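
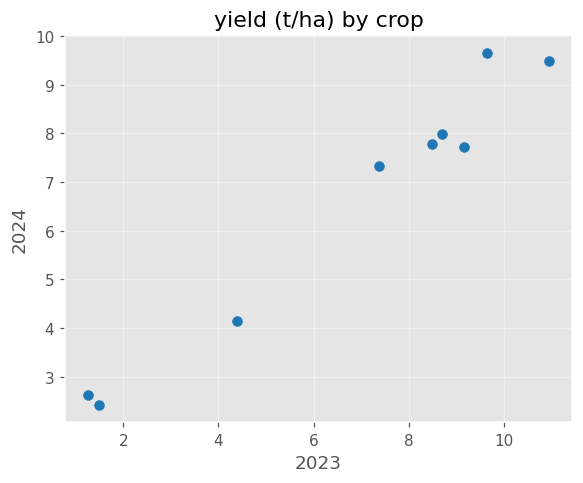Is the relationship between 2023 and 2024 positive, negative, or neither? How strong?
positive, strong

Points are positively correlated; strong (|r| ≈ 1.0).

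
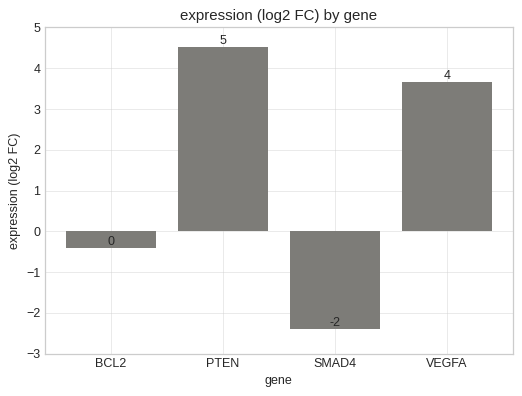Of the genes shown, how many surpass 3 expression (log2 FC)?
Above 3: PTEN, VEGFA.

2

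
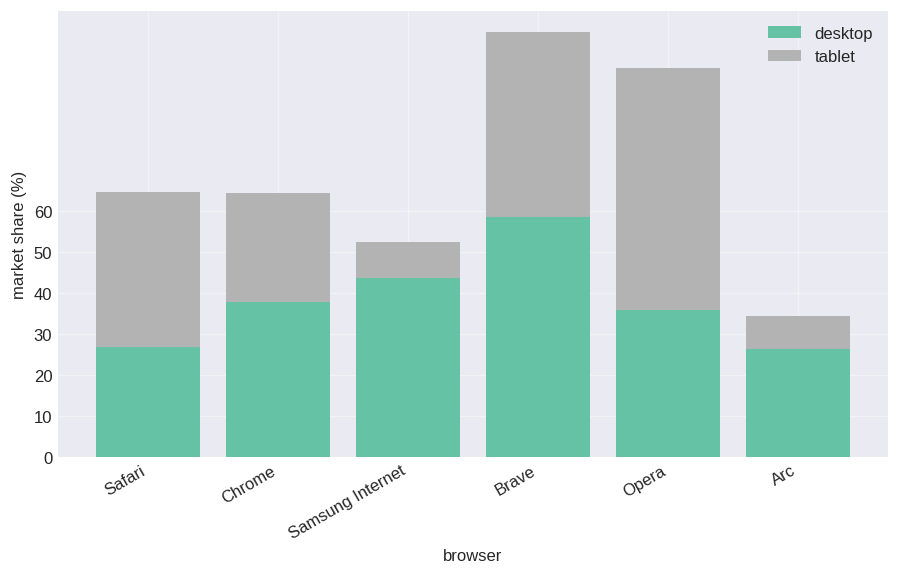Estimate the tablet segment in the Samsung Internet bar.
tablet top ≈ 50, bottom ≈ 40; segment ≈ 10.

≈ 10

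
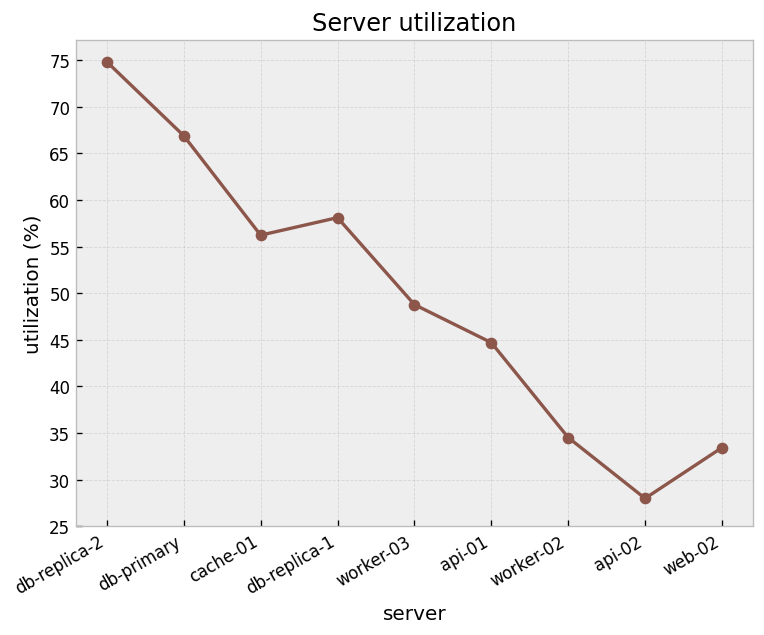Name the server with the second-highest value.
Top 3: db-replica-2 ≈ 75, db-primary ≈ 65, db-replica-1 ≈ 60.

db-primary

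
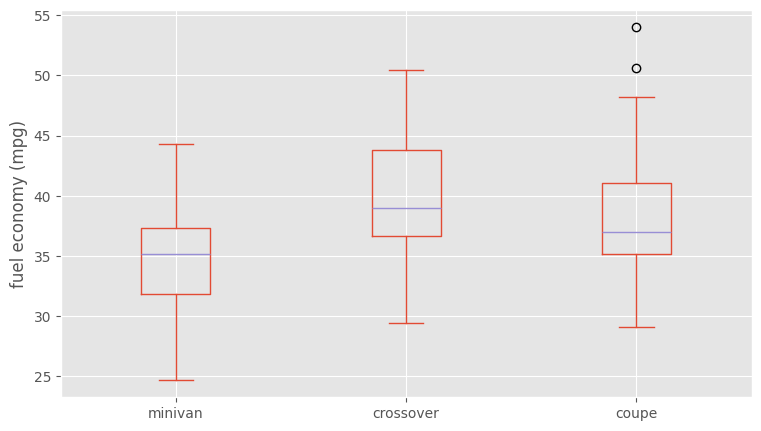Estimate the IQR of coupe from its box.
Q3 ≈ 41, Q1 ≈ 35; IQR ≈ 6.

≈ 6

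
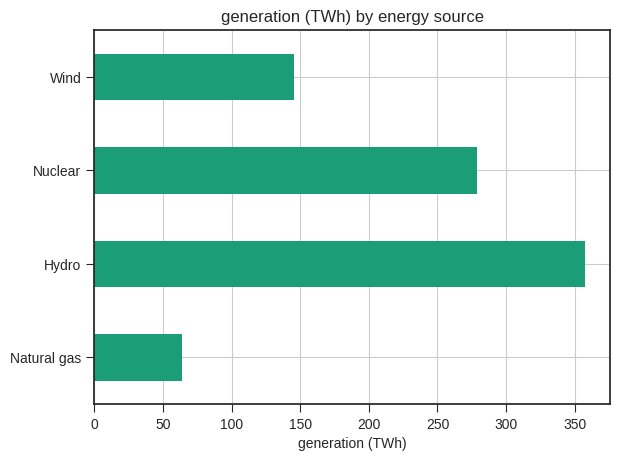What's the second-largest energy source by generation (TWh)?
Nuclear

Top 3: Hydro ≈ 350, Nuclear ≈ 300, Wind ≈ 150.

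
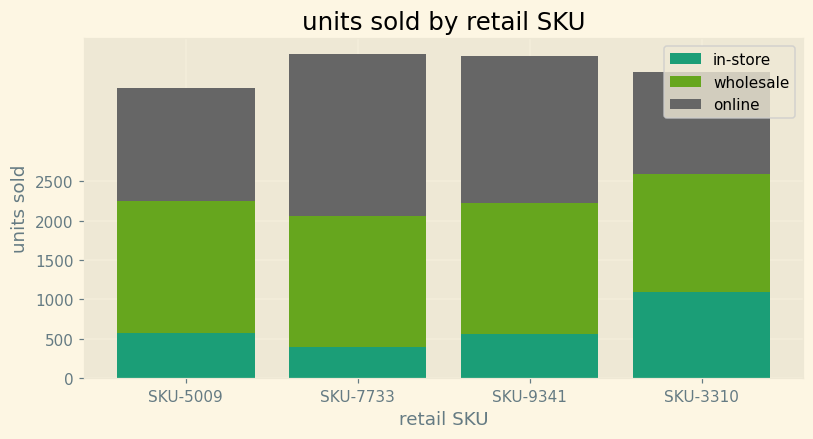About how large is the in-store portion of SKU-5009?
in-store top ≈ 500, bottom ≈ 0; segment ≈ 500.

≈ 500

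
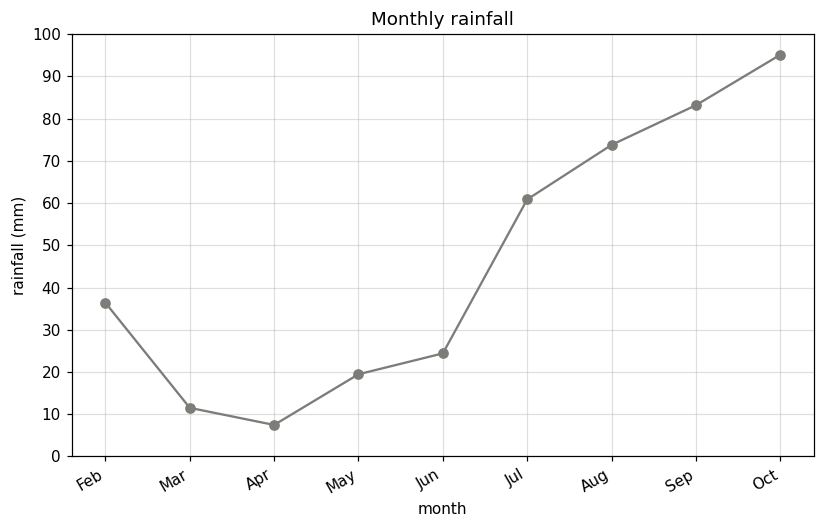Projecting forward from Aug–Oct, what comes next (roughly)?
≈ 115

Last three: 70, 80, 100 → slope ≈ 15/step → next ≈ 115.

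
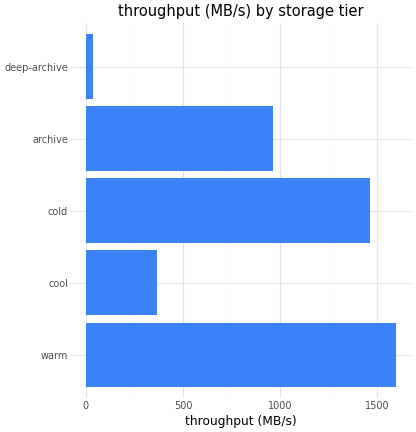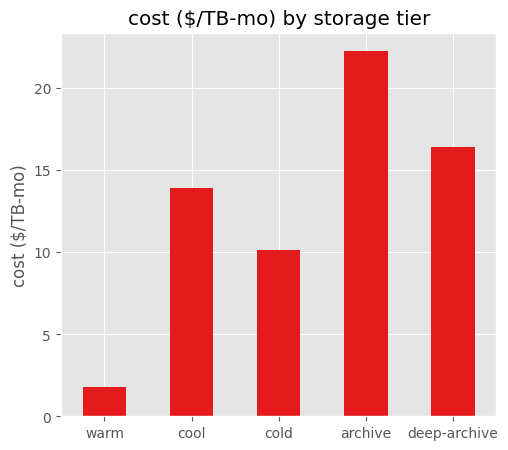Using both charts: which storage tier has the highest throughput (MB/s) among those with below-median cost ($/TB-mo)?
warm

Chart 2 median cost ($/TB-mo) ≈ 15; below-median storage tiers: warm, cold. Among those, warm has the highest throughput (MB/s) (≈ 1600).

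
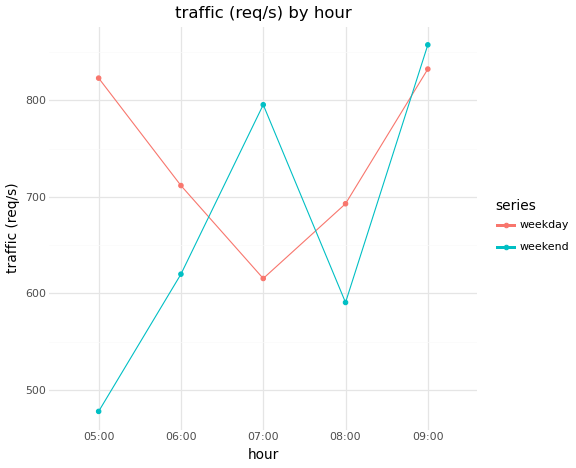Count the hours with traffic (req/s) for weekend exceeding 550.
4

Above 550: 06:00, 07:00, 08:00, 09:00.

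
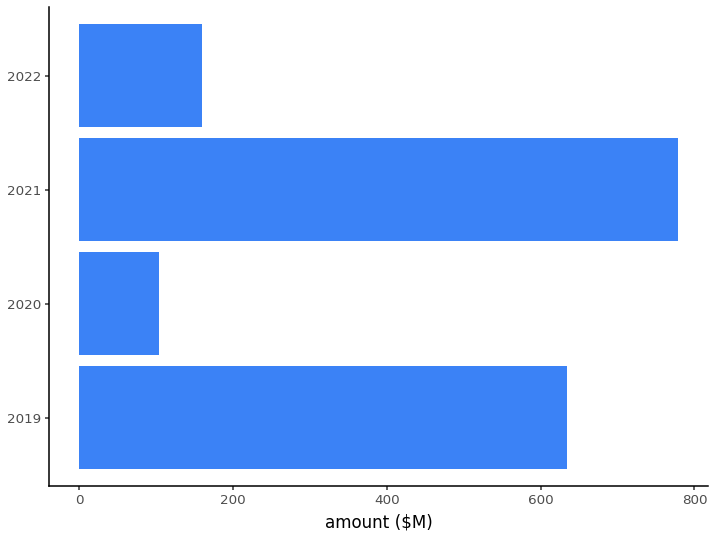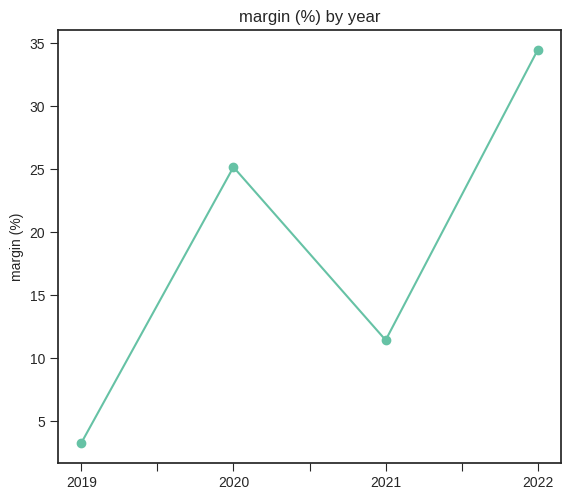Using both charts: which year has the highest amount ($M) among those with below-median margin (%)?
Chart 2 median margin (%) ≈ 20; below-median years: 2019, 2021. Among those, 2021 has the highest amount ($M) (≈ 800).

2021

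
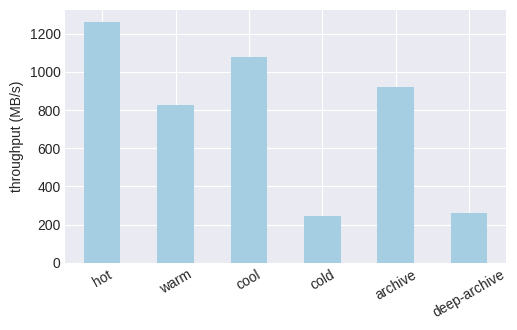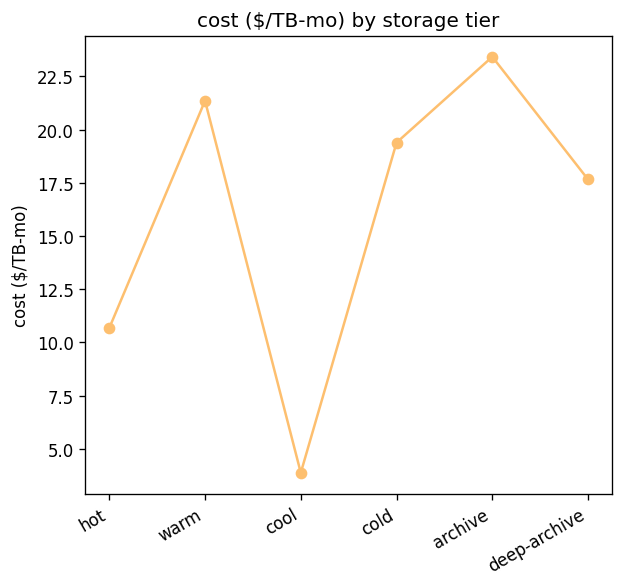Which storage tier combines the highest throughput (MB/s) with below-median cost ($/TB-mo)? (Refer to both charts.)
hot

Chart 2 median cost ($/TB-mo) ≈ 20; below-median storage tiers: hot, cool, deep-archive. Among those, hot has the highest throughput (MB/s) (≈ 1200).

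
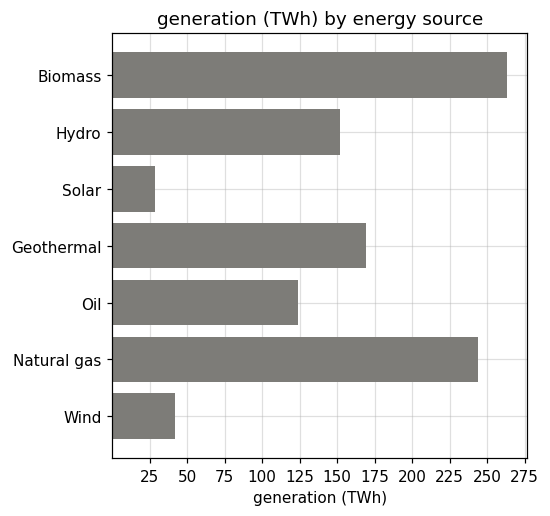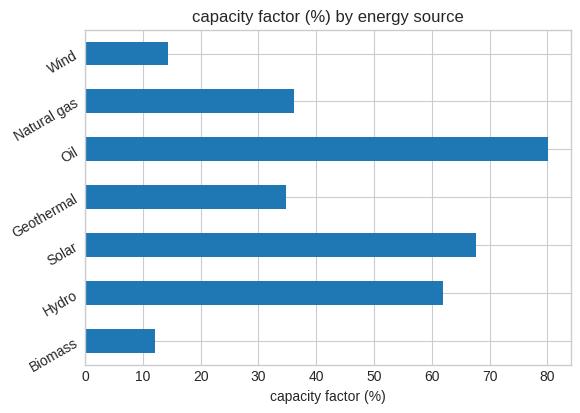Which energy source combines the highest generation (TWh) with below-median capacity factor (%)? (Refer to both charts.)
Chart 2 median capacity factor (%) ≈ 40; below-median energy sources: Biomass, Geothermal, Wind. Among those, Biomass has the highest generation (TWh) (≈ 275).

Biomass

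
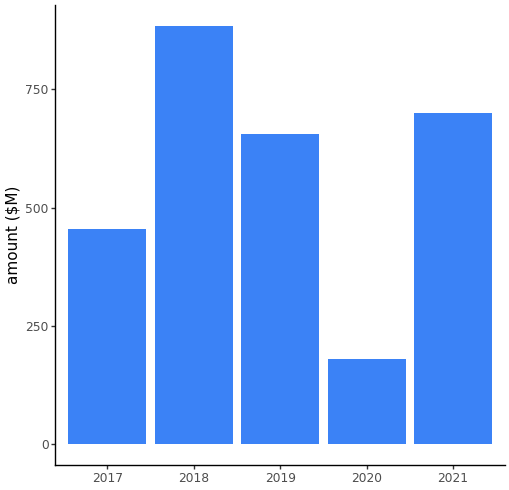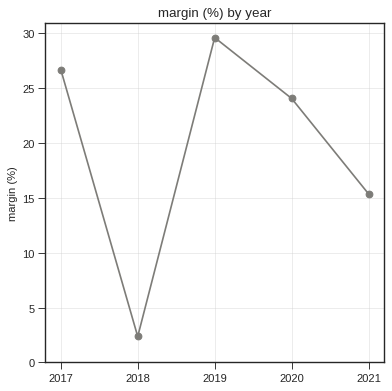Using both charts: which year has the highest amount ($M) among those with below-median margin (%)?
Chart 2 median margin (%) ≈ 25; below-median years: 2018, 2021. Among those, 2018 has the highest amount ($M) (≈ 900).

2018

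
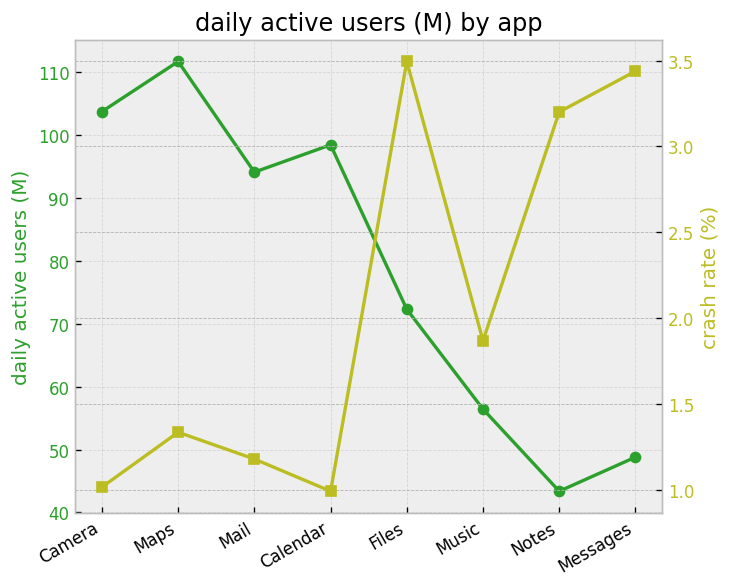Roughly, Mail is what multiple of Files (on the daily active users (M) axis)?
Mail ≈ 90, Files ≈ 70; 90/70 ≈ 1.29.

≈ 1.29×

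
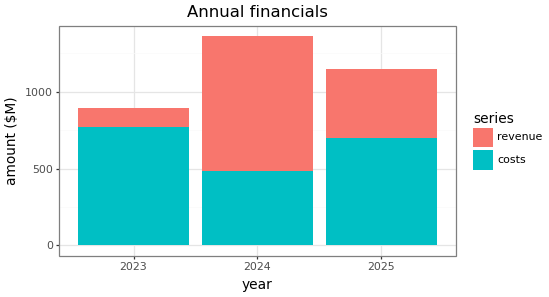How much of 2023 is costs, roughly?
costs top ≈ 800, bottom ≈ 0; segment ≈ 800.

≈ 800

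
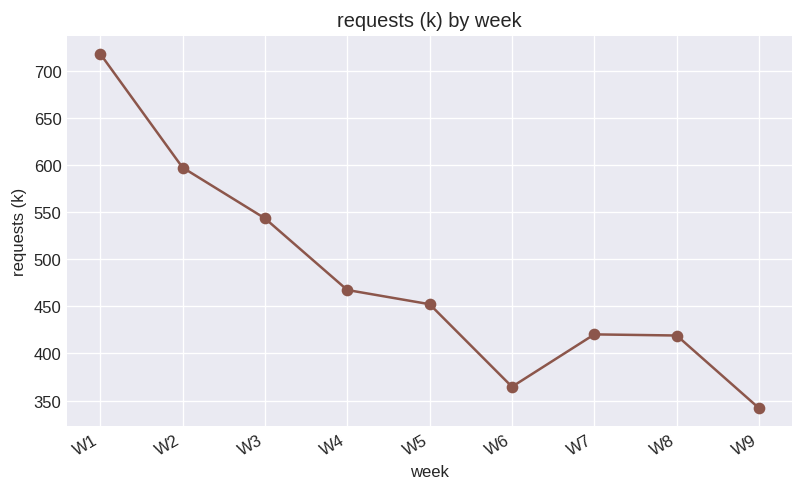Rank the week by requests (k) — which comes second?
W2

Top 3: W1 ≈ 700, W2 ≈ 600, W3 ≈ 550.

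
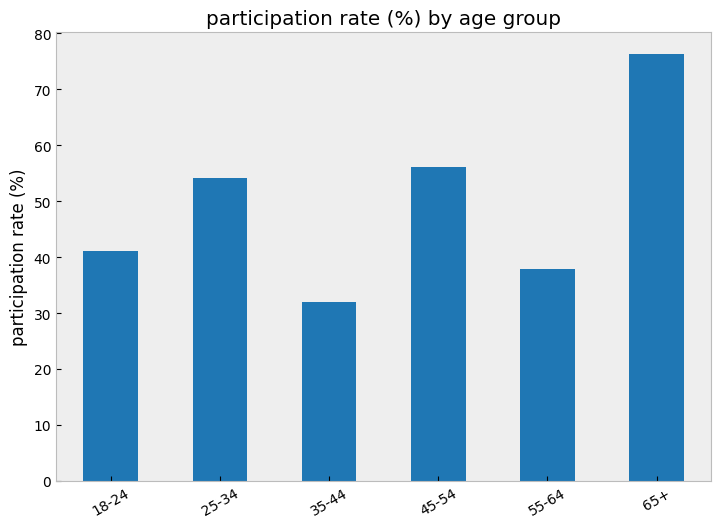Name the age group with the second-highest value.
45-54

Top 3: 65+ ≈ 80, 45-54 ≈ 60, 25-34 ≈ 50.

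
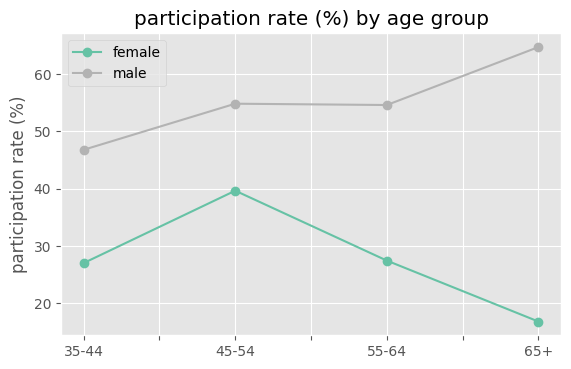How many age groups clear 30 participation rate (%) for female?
Above 30: 45-54.

1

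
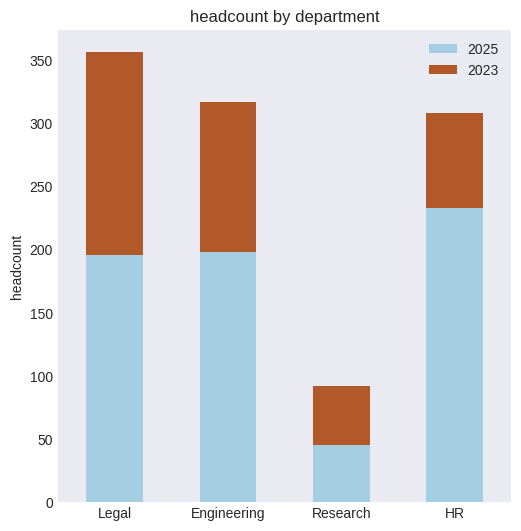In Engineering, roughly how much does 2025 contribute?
2025 top ≈ 200, bottom ≈ 0; segment ≈ 200.

≈ 200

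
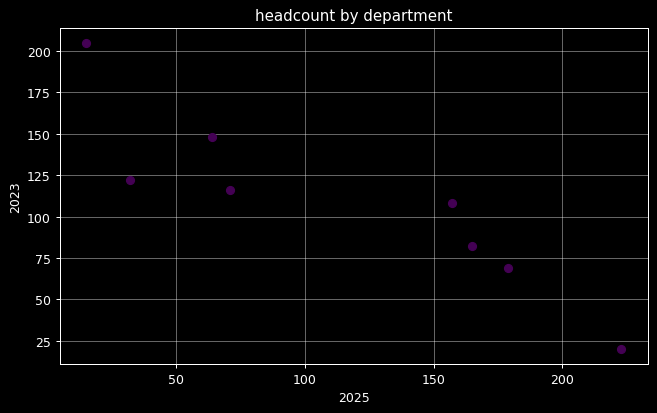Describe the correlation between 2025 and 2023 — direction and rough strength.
negative, strong

Points are negatively correlated; strong (|r| ≈ 0.9).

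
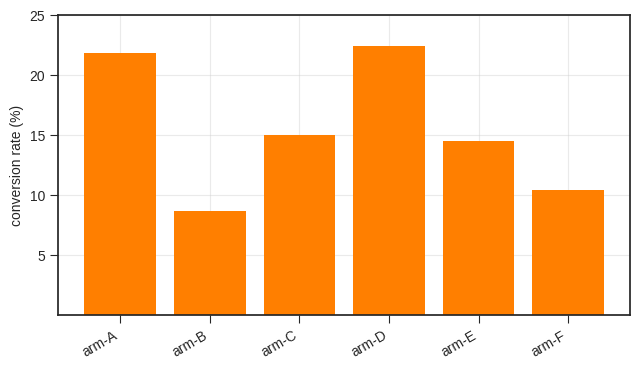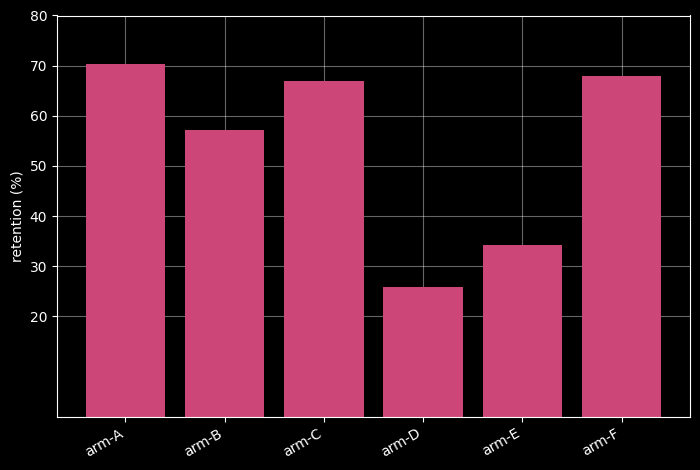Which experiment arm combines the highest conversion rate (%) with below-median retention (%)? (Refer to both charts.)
arm-D

Chart 2 median retention (%) ≈ 60; below-median experiment arms: arm-B, arm-D, arm-E. Among those, arm-D has the highest conversion rate (%) (≈ 20).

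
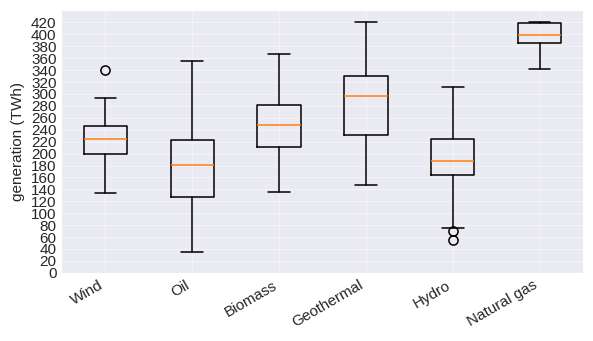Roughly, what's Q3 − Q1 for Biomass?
≈ 60

Q3 ≈ 280, Q1 ≈ 220; IQR ≈ 60.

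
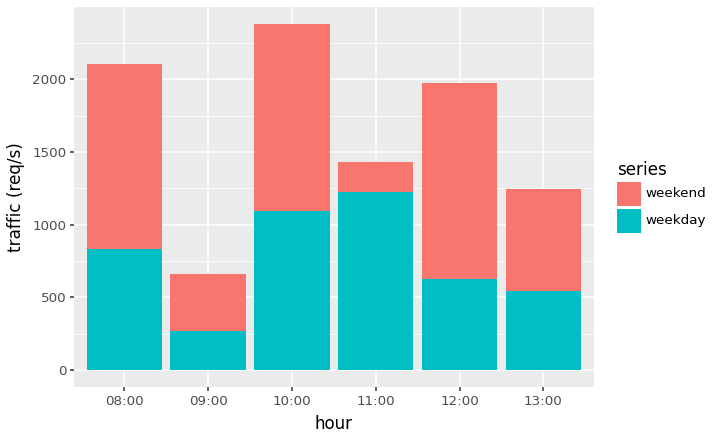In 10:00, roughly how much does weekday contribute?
≈ 1000

weekday top ≈ 1000, bottom ≈ 0; segment ≈ 1000.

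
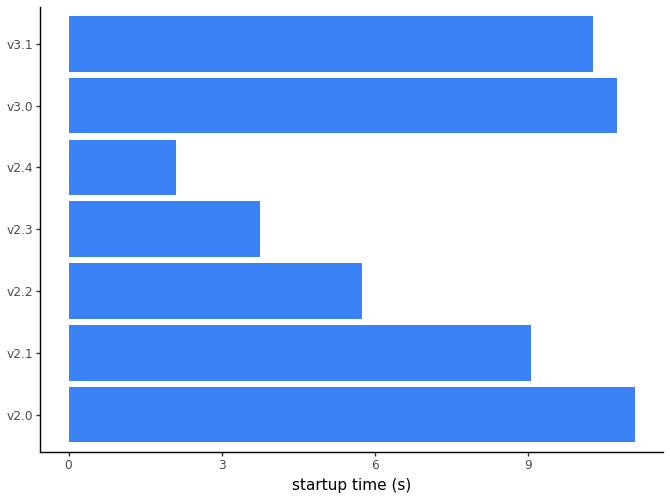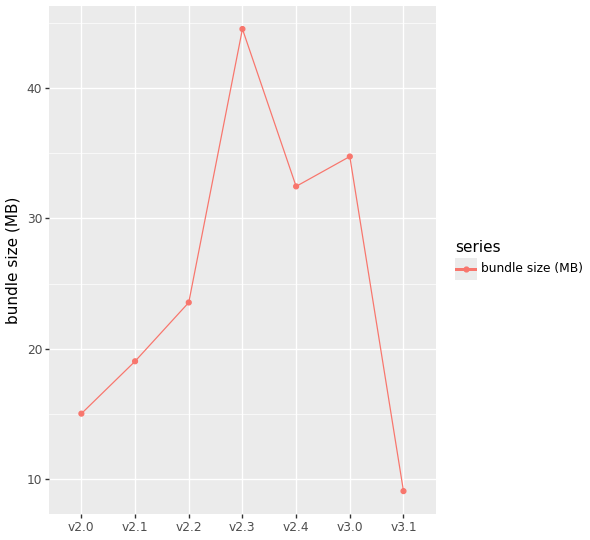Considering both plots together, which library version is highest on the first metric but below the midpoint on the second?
Chart 2 median bundle size (MB) ≈ 25; below-median library versions: v2.0, v2.1, v3.1. Among those, v2.0 has the highest startup time (s) (≈ 12).

v2.0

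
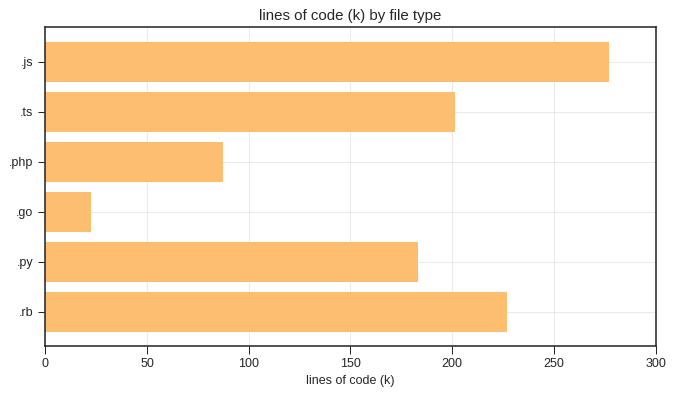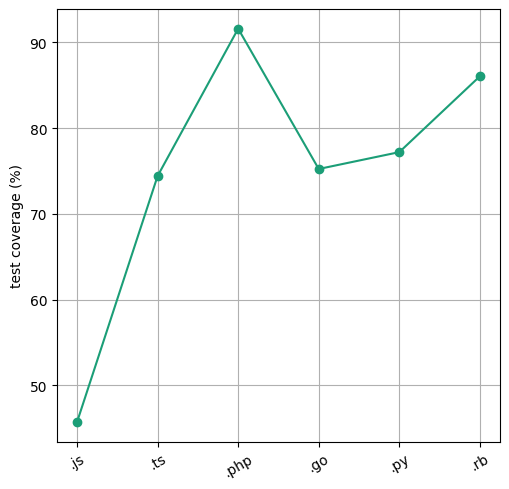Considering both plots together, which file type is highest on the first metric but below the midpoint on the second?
.js

Chart 2 median test coverage (%) ≈ 80; below-median file types: .js, .ts, .go. Among those, .js has the highest lines of code (k) (≈ 300).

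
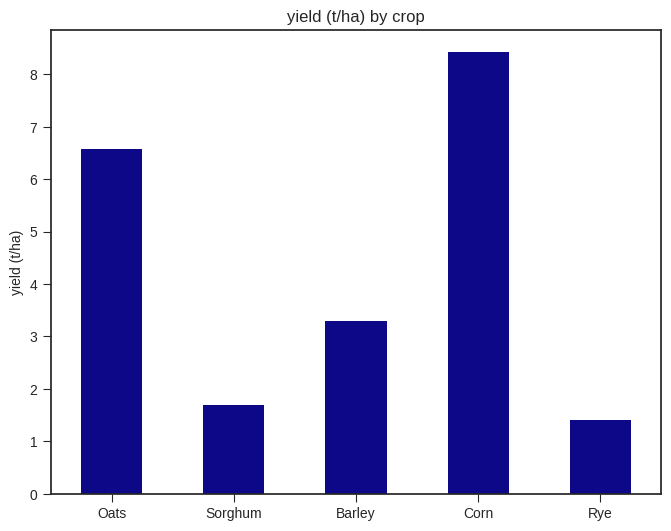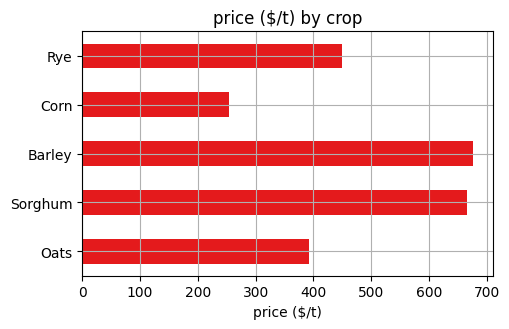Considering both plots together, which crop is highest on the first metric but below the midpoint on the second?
Chart 2 median price ($/t) ≈ 400; below-median crops: Oats, Corn. Among those, Corn has the highest yield (t/ha) (≈ 8).

Corn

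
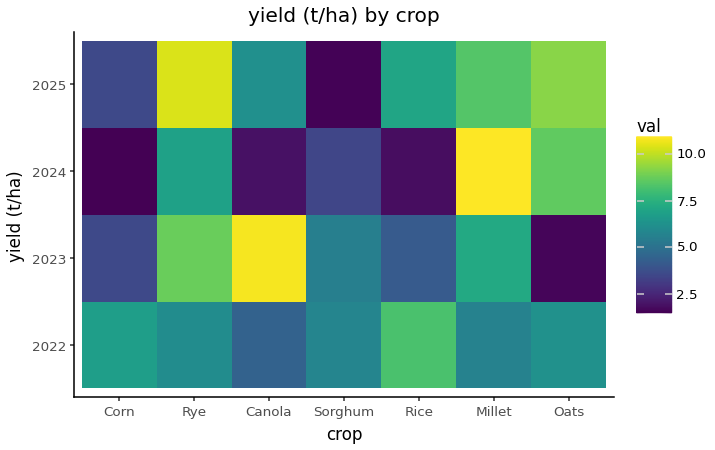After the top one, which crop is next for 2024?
Top 3 for 2024: Millet ≈ 11, Oats ≈ 9, Rye ≈ 7.

Oats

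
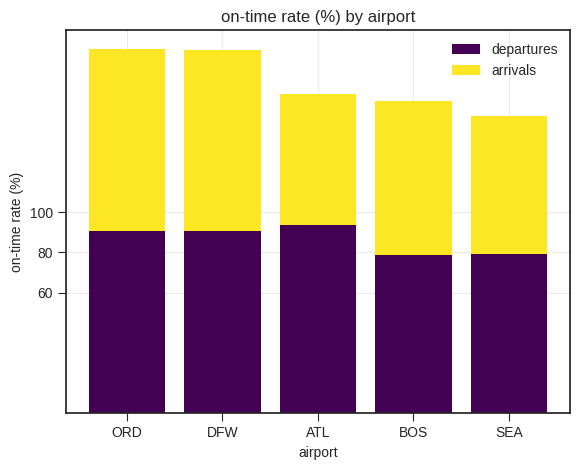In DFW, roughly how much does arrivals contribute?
arrivals top ≈ 180, bottom ≈ 100; segment ≈ 80.

≈ 80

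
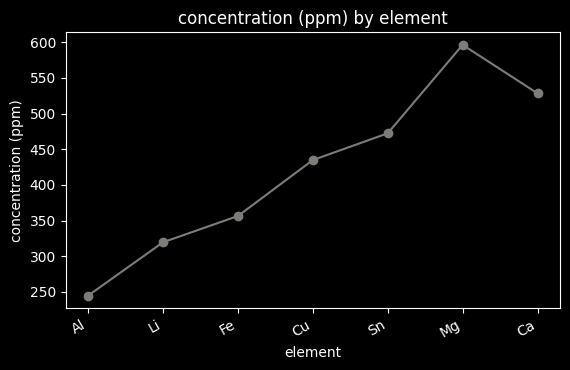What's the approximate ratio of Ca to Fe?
Ca ≈ 550, Fe ≈ 350; 550/350 ≈ 1.57.

≈ 1.57×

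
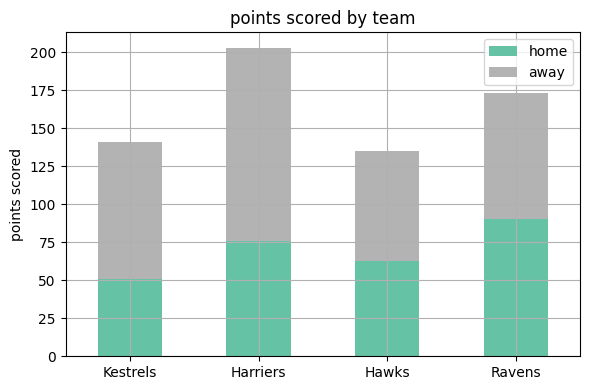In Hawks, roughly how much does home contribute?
home top ≈ 60, bottom ≈ 0; segment ≈ 60.

≈ 60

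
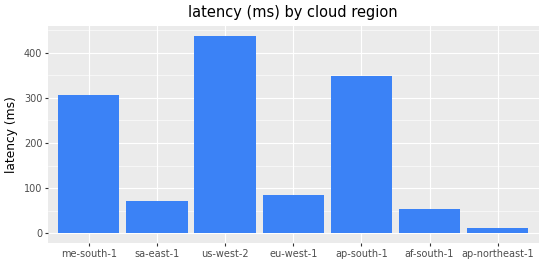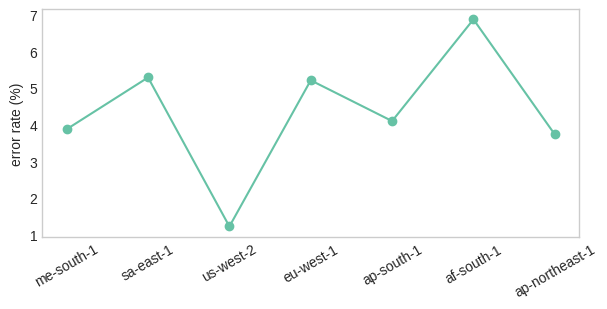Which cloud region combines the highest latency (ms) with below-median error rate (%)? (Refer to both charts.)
us-west-2

Chart 2 median error rate (%) ≈ 4; below-median cloud regions: me-south-1, us-west-2, ap-northeast-1. Among those, us-west-2 has the highest latency (ms) (≈ 450).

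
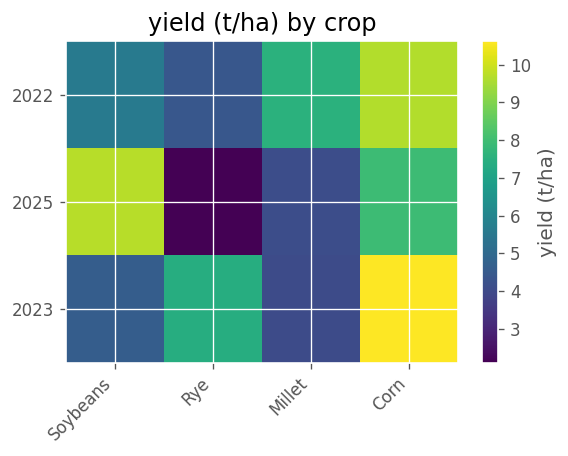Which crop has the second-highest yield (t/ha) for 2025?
Top 3 for 2025: Soybeans ≈ 10, Corn ≈ 8, Millet ≈ 4.

Corn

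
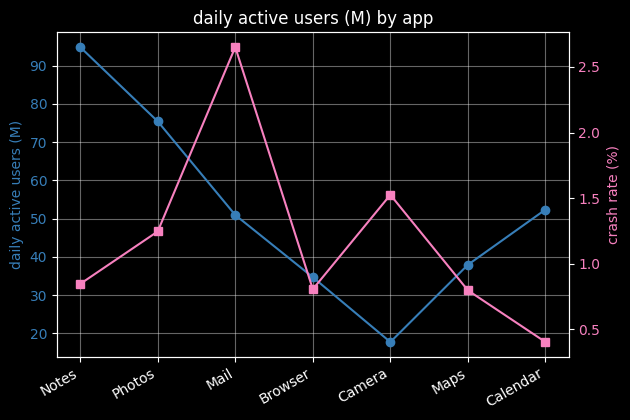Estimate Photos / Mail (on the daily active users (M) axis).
≈ 1.6×

Photos ≈ 80, Mail ≈ 50; 80/50 ≈ 1.6.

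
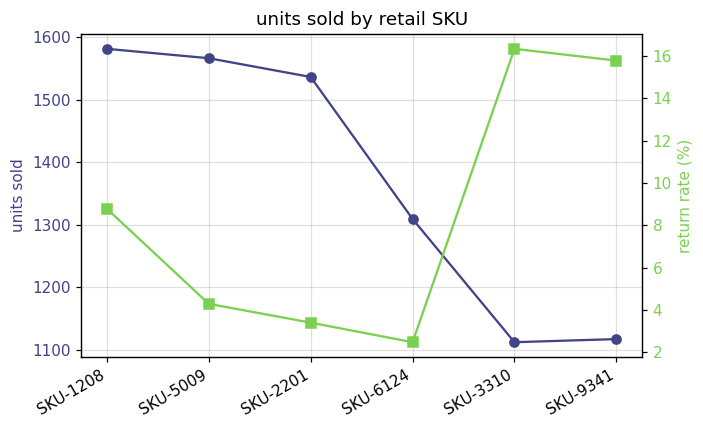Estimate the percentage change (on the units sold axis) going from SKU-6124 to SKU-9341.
≈ -15.4%

SKU-6124 ≈ 1300, SKU-9341 ≈ 1100; (1100 − 1300) / 1300 ≈ -15.4%.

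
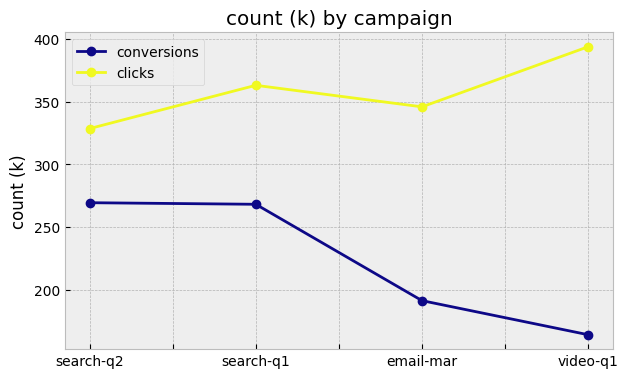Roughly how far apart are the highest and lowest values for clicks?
Max video-q1 ≈ 400, min search-q2 ≈ 320; range ≈ 80.

≈ 80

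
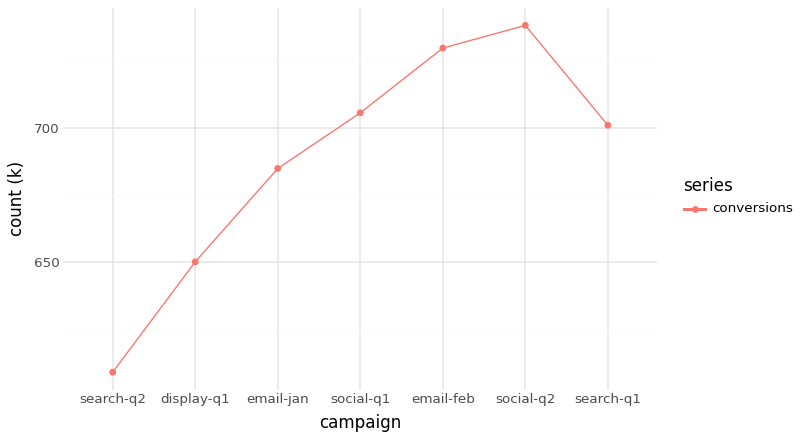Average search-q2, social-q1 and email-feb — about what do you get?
(600 + 700 + 720) / 3 ≈ 673.

≈ 673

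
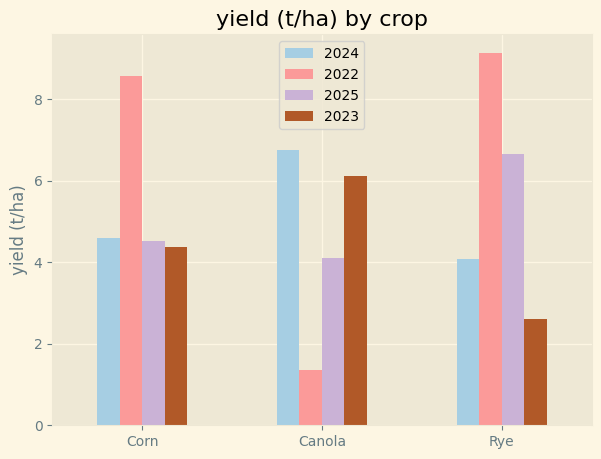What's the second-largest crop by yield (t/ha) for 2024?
Corn

Top 3 for 2024: Canola ≈ 7, Corn ≈ 5, Rye ≈ 4.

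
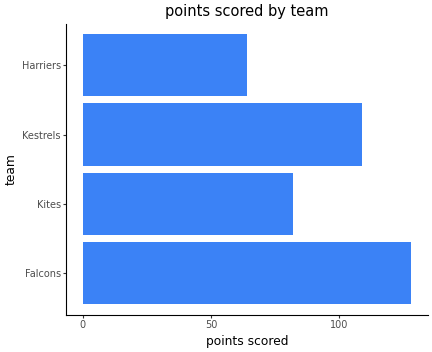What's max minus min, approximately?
≈ 60

Max Falcons ≈ 120, min Harriers ≈ 60; range ≈ 60.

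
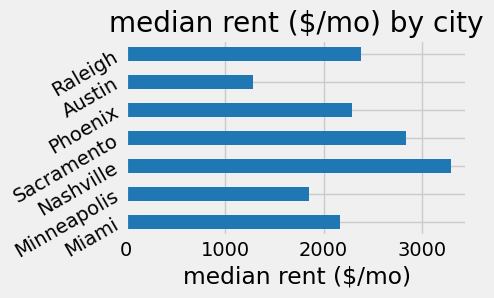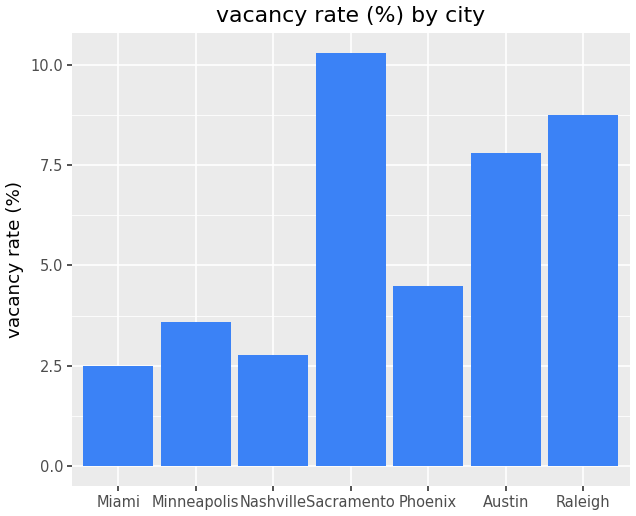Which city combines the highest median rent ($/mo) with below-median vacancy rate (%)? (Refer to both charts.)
Nashville

Chart 2 median vacancy rate (%) ≈ 4; below-median cities: Miami, Minneapolis, Nashville. Among those, Nashville has the highest median rent ($/mo) (≈ 3500).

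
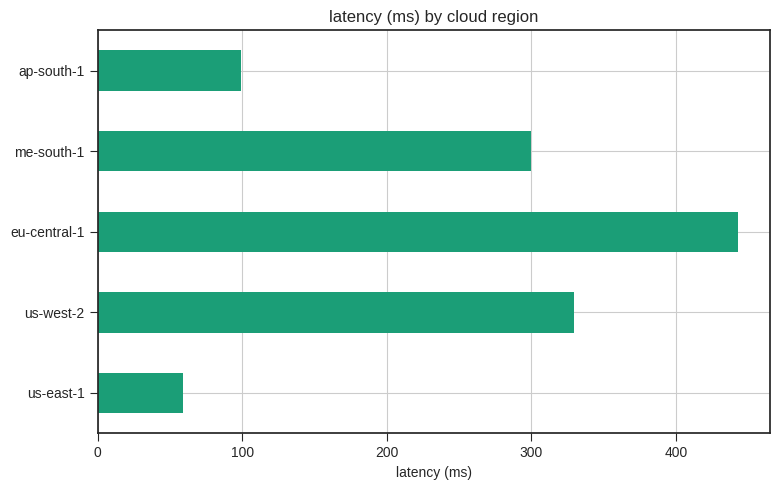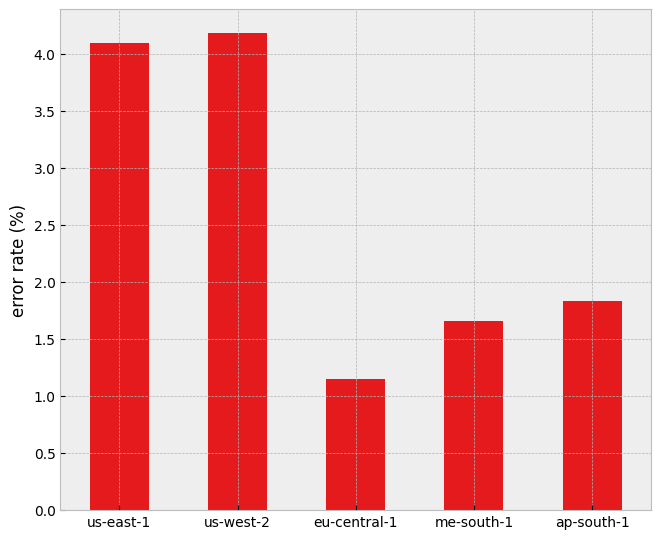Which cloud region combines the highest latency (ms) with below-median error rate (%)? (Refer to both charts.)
eu-central-1

Chart 2 median error rate (%) ≈ 2; below-median cloud regions: eu-central-1, me-south-1. Among those, eu-central-1 has the highest latency (ms) (≈ 450).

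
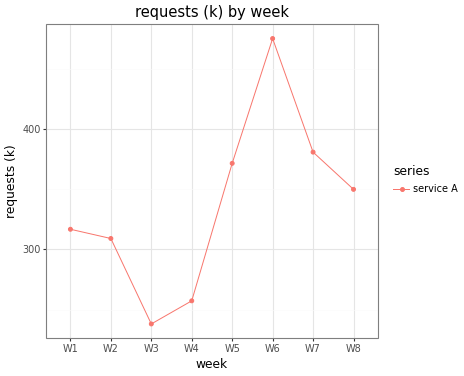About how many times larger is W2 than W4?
W2 ≈ 300, W4 ≈ 260; 300/260 ≈ 1.15.

≈ 1.15×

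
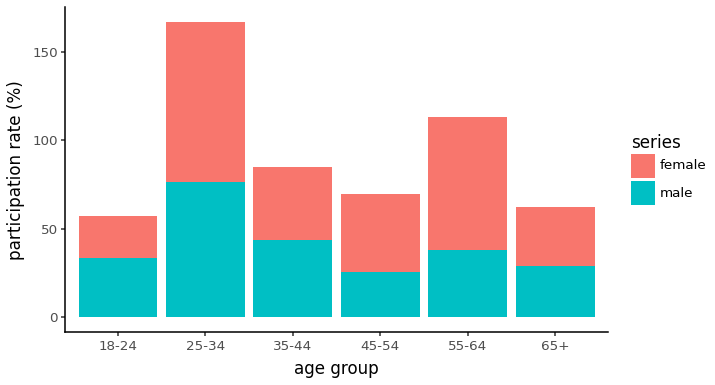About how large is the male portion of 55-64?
≈ 40

male top ≈ 40, bottom ≈ 0; segment ≈ 40.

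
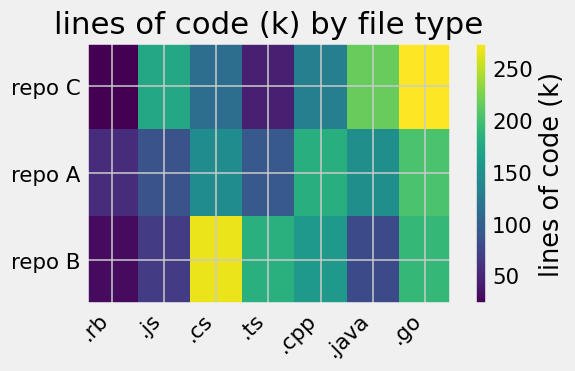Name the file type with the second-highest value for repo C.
.java

Top 3 for repo C: .go ≈ 275, .java ≈ 225, .js ≈ 175.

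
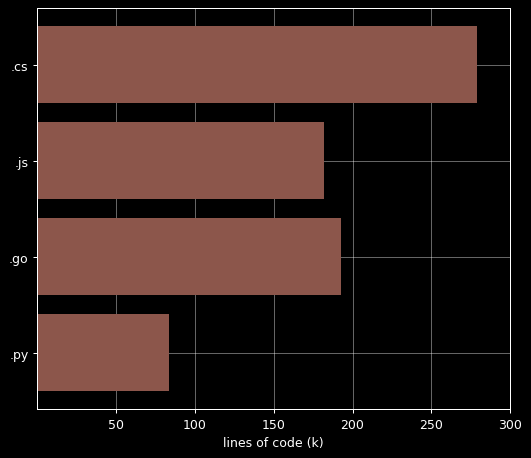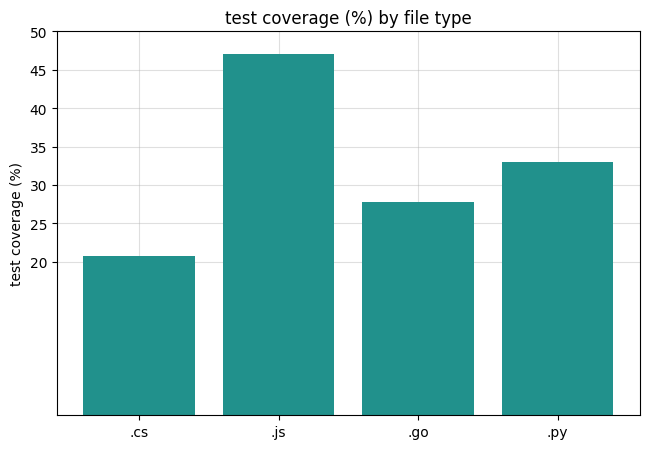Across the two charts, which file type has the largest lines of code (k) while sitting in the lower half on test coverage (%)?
.cs

Chart 2 median test coverage (%) ≈ 30; below-median file types: .cs, .go. Among those, .cs has the highest lines of code (k) (≈ 300).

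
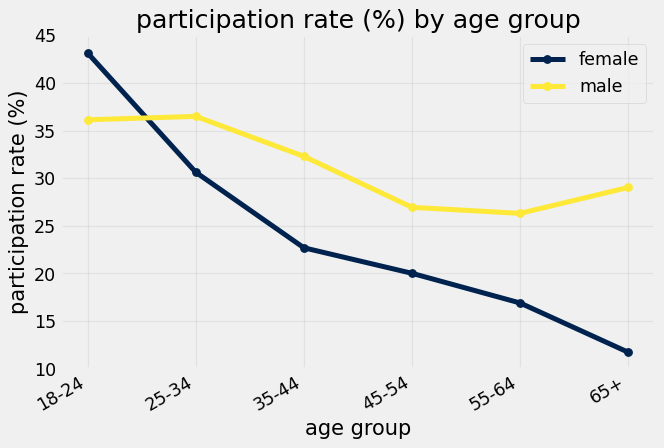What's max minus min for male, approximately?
≈ 10

Max 25-34 ≈ 35, min 55-64 ≈ 25; range ≈ 10.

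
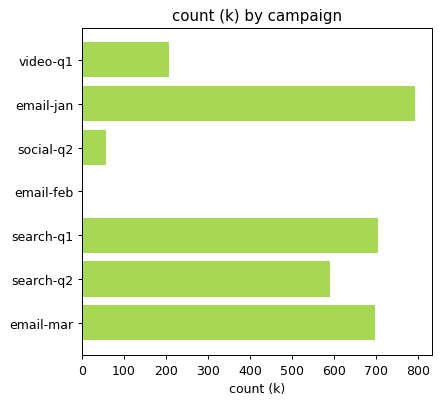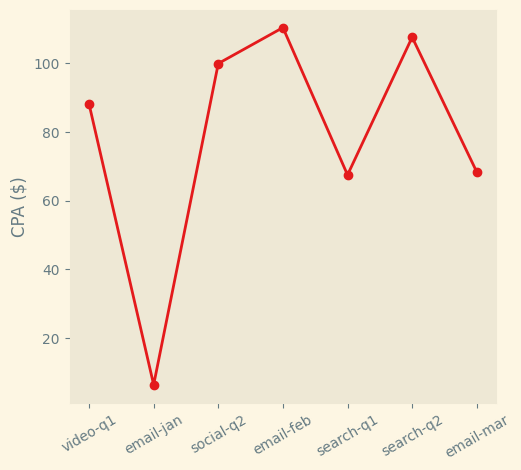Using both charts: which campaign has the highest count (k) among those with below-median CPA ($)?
Chart 2 median CPA ($) ≈ 80; below-median campaigns: email-jan, search-q1, email-mar. Among those, email-jan has the highest count (k) (≈ 800).

email-jan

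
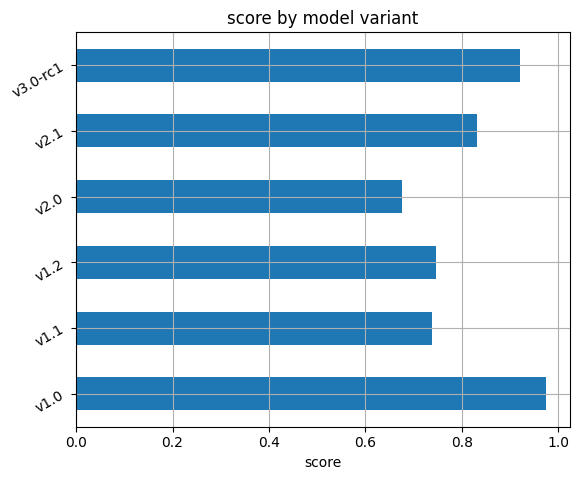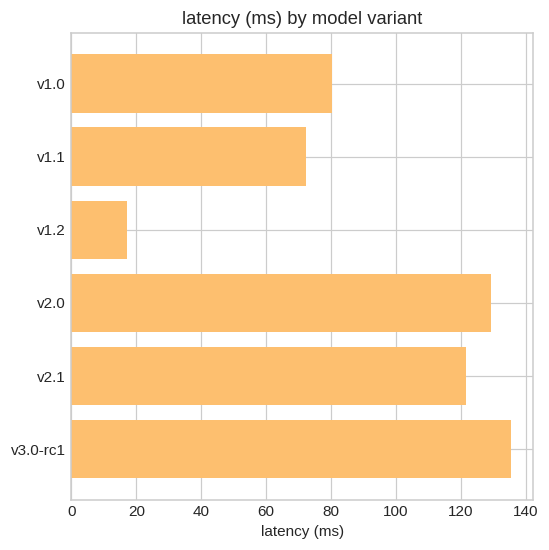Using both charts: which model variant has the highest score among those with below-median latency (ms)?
v1.0

Chart 2 median latency (ms) ≈ 100; below-median model variants: v1.0, v1.1, v1.2. Among those, v1.0 has the highest score (≈ 1).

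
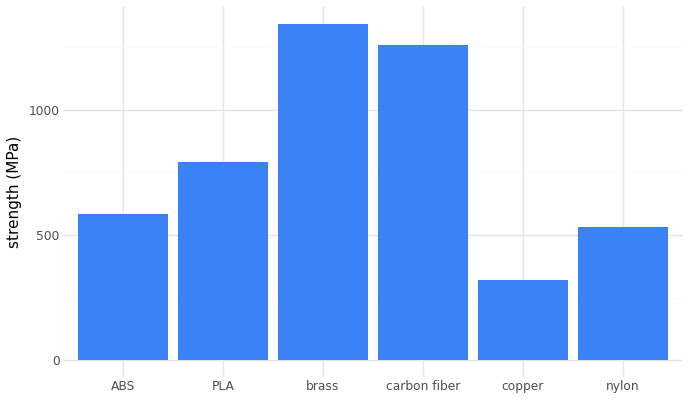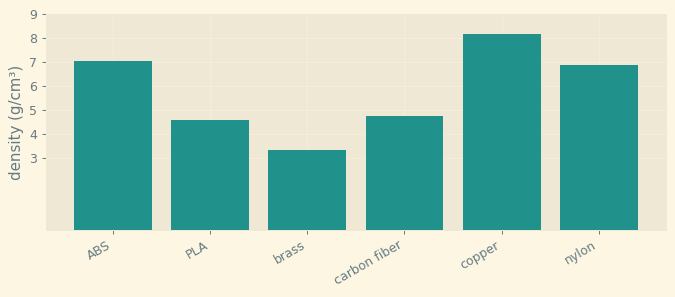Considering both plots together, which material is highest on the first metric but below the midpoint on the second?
Chart 2 median density (g/cm³) ≈ 6; below-median materials: PLA, brass, carbon fiber. Among those, brass has the highest strength (MPa) (≈ 1400).

brass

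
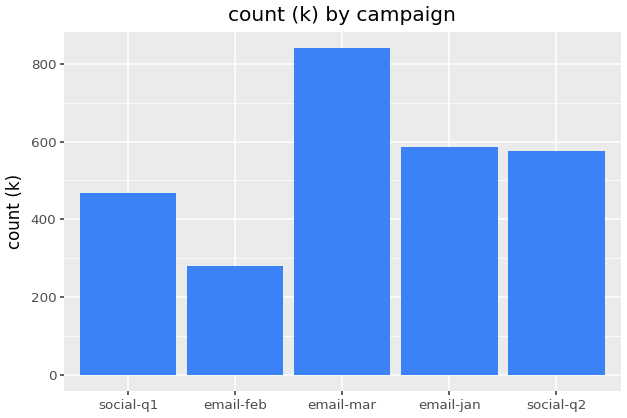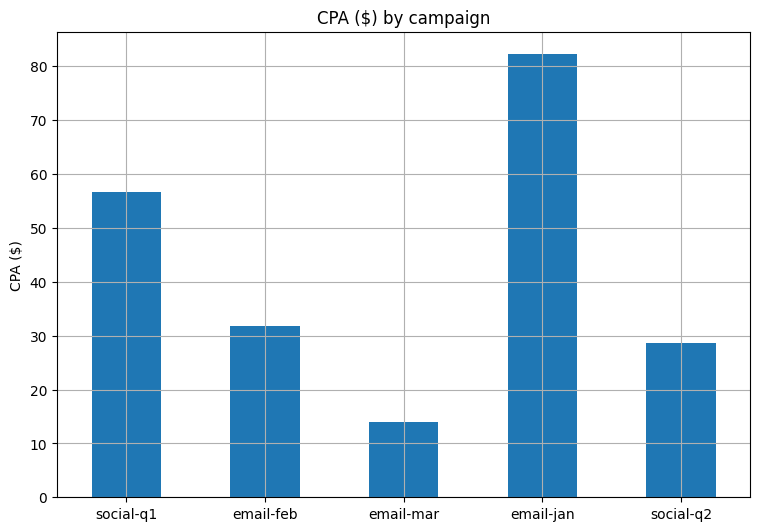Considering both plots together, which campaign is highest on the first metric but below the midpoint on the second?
Chart 2 median CPA ($) ≈ 30; below-median campaigns: email-mar, social-q2. Among those, email-mar has the highest count (k) (≈ 800).

email-mar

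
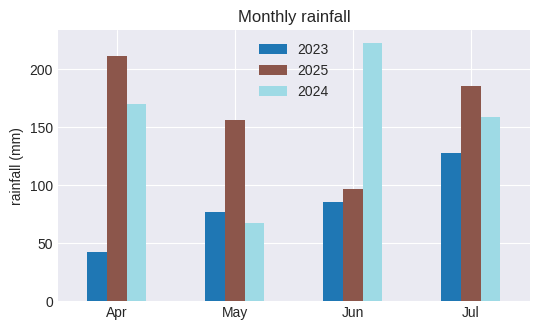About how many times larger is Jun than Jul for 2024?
≈ 1.38×

Jun ≈ 220, Jul ≈ 160; 220/160 ≈ 1.38.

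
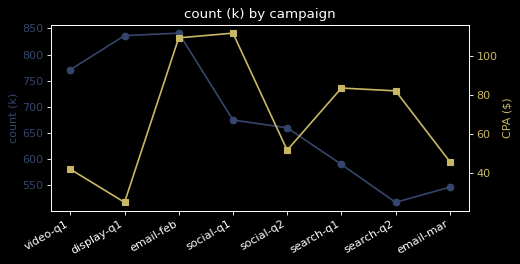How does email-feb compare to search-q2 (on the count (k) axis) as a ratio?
email-feb ≈ 850, search-q2 ≈ 500; 850/500 ≈ 1.7.

≈ 1.7×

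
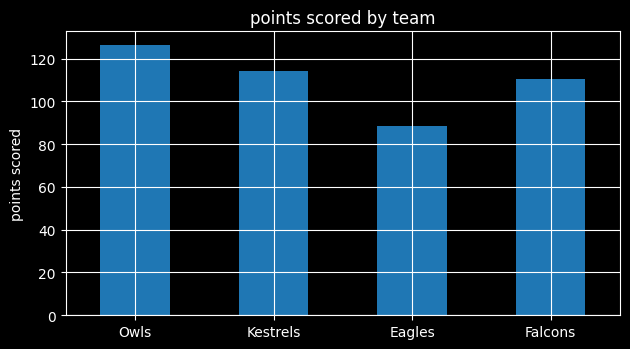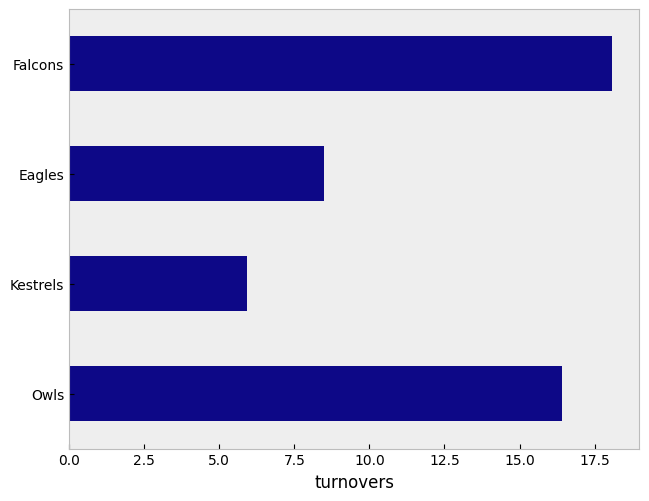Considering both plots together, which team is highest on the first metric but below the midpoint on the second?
Kestrels

Chart 2 median turnovers ≈ 12; below-median teams: Kestrels, Eagles. Among those, Kestrels has the highest points scored (≈ 120).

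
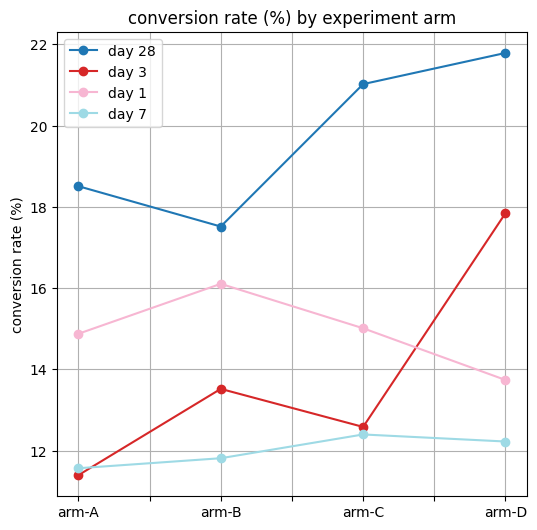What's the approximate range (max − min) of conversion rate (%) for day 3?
≈ 7

Max arm-D ≈ 18, min arm-A ≈ 11; range ≈ 7.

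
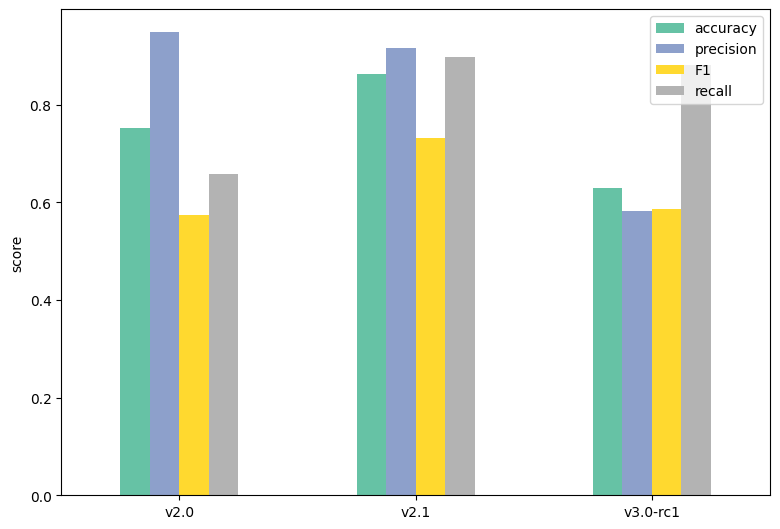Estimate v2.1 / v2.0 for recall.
v2.1 ≈ 0.9, v2.0 ≈ 0.7; 0.9/0.7 ≈ 1.29.

≈ 1.29×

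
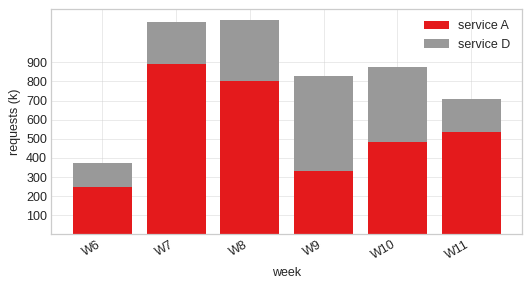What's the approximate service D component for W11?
≈ 200

service D top ≈ 700, bottom ≈ 500; segment ≈ 200.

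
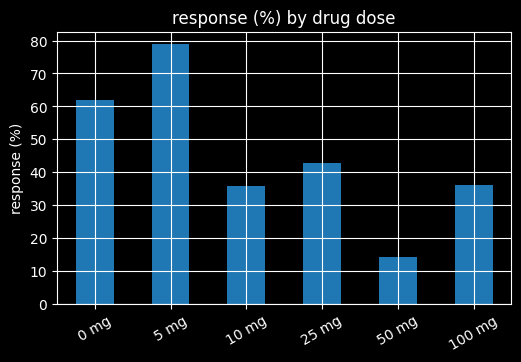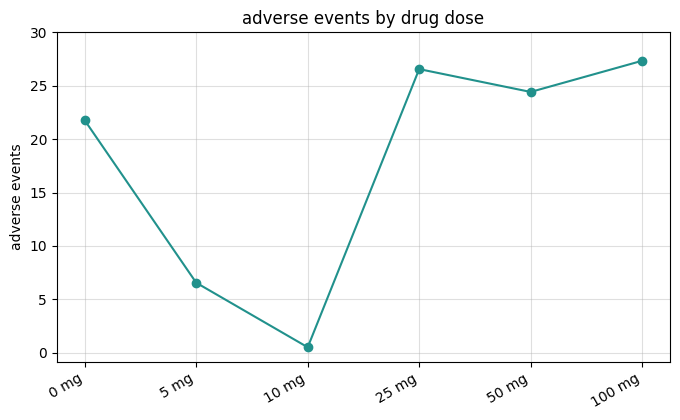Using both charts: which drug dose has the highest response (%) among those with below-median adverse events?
Chart 2 median adverse events ≈ 25; below-median drug doses: 0 mg, 5 mg, 10 mg. Among those, 5 mg has the highest response (%) (≈ 80).

5 mg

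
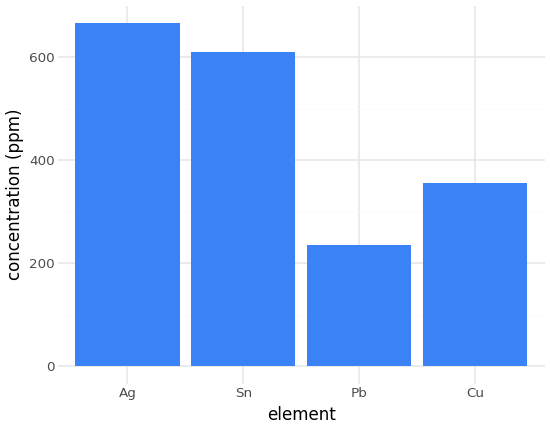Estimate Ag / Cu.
Ag ≈ 700, Cu ≈ 400; 700/400 ≈ 1.75.

≈ 1.75×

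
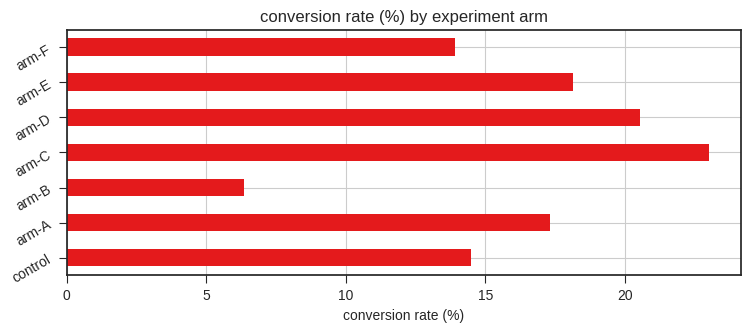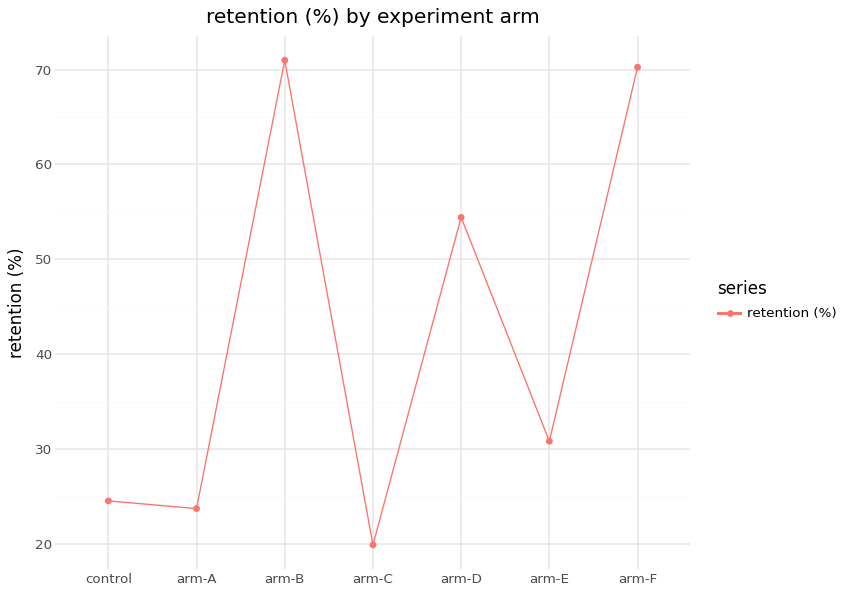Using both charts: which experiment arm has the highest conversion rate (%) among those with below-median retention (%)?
arm-C

Chart 2 median retention (%) ≈ 30; below-median experiment arms: control, arm-A, arm-C. Among those, arm-C has the highest conversion rate (%) (≈ 25).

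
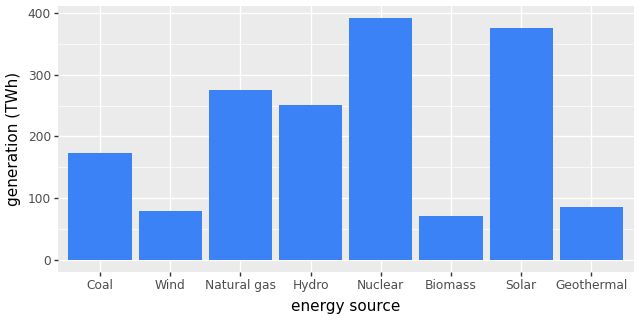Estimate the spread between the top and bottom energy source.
≈ 350

Max Nuclear ≈ 400, min Biomass ≈ 50; range ≈ 350.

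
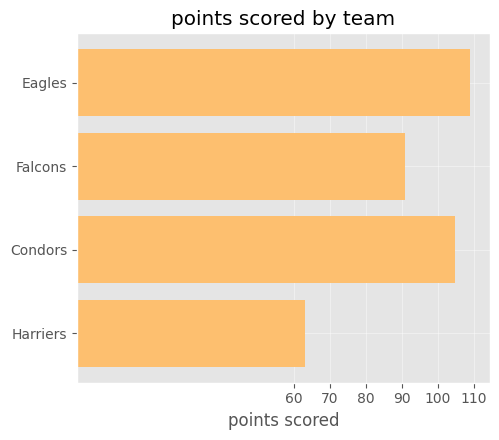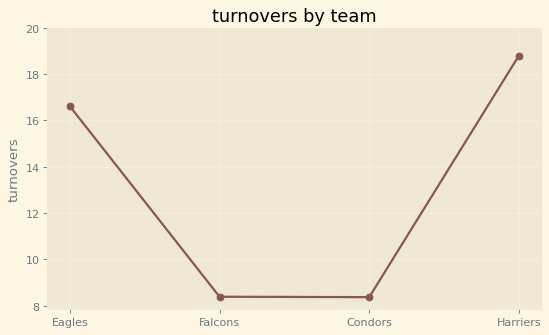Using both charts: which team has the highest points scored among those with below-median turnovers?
Condors

Chart 2 median turnovers ≈ 12; below-median teams: Falcons, Condors. Among those, Condors has the highest points scored (≈ 100).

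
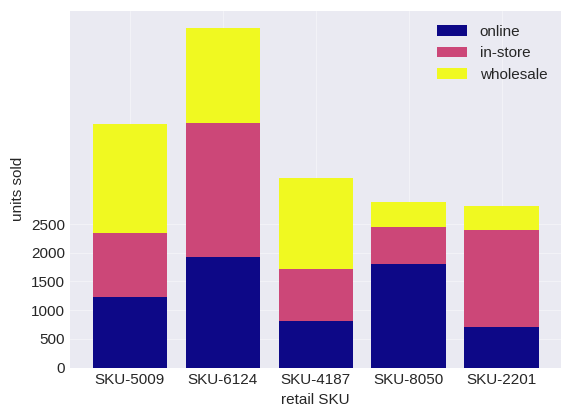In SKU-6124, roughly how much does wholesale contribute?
≈ 1500

wholesale top ≈ 6000, bottom ≈ 4500; segment ≈ 1500.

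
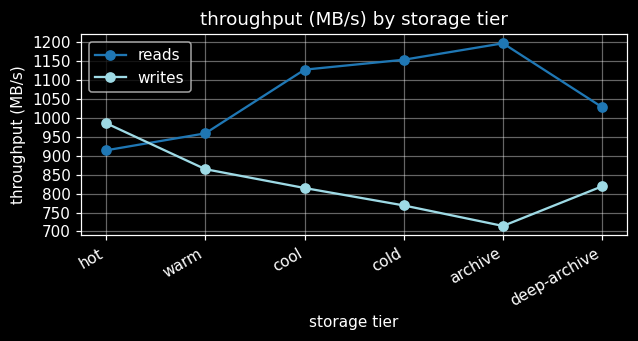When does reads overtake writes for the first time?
hot: reads ≈ 900 vs writes ≈ 1000 (not yet); warm: reads ≈ 950 vs writes ≈ 850 (first crossover).

warm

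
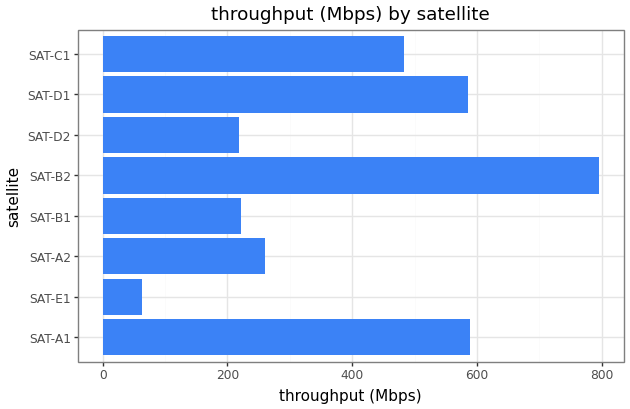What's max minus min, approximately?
≈ 700

Max SAT-B2 ≈ 800, min SAT-E1 ≈ 100; range ≈ 700.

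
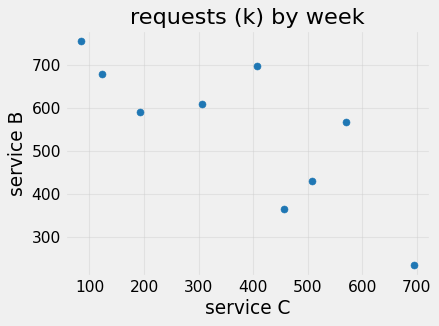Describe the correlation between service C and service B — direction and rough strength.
negative, strong

Points are negatively correlated; strong (|r| ≈ 0.8).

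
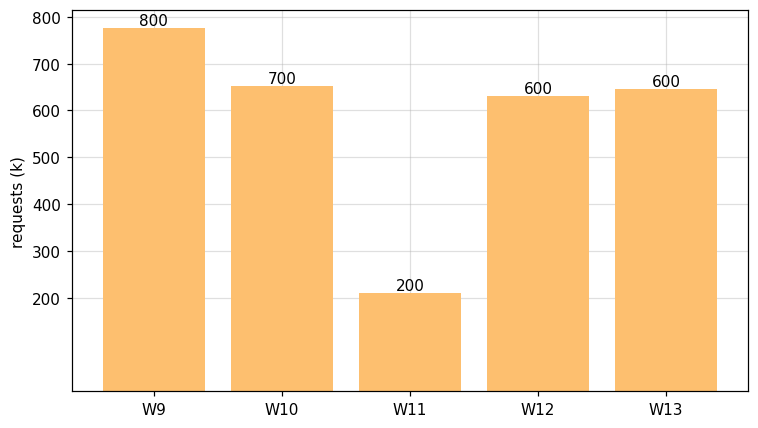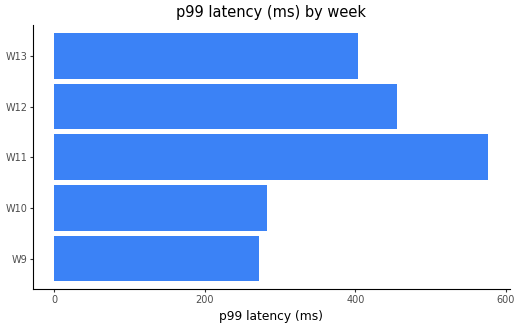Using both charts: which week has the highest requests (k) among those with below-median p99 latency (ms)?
Chart 2 median p99 latency (ms) ≈ 400; below-median weeks: W9, W10. Among those, W9 has the highest requests (k) (≈ 800).

W9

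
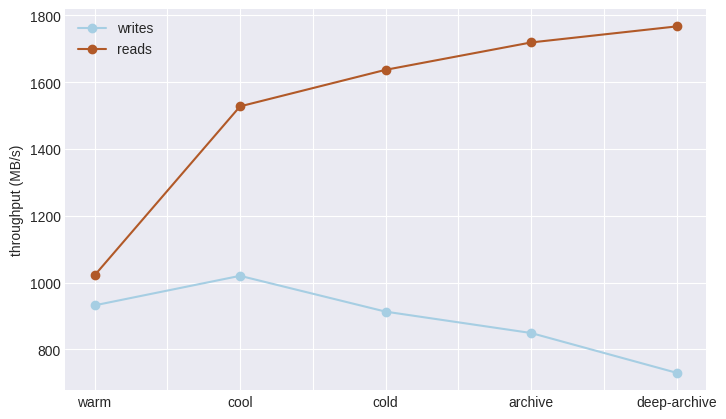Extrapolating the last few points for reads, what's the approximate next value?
Last three: 1600, 1700, 1800 → slope ≈ 100/step → next ≈ 1900.

≈ 1900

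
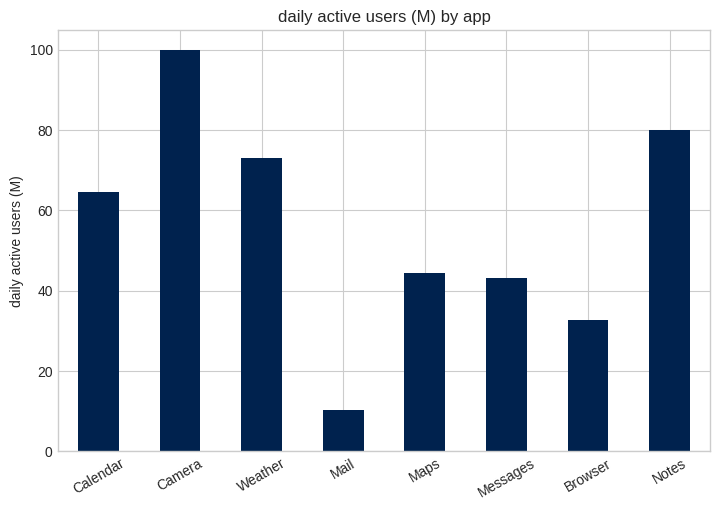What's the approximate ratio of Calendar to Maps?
≈ 1.5×

Calendar ≈ 60, Maps ≈ 40; 60/40 ≈ 1.5.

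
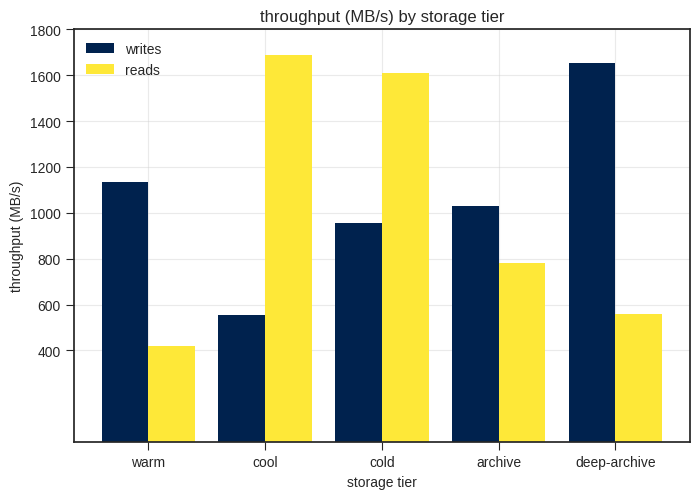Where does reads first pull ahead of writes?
warm: reads ≈ 400 vs writes ≈ 1200 (not yet); cool: reads ≈ 1600 vs writes ≈ 600 (first crossover).

cool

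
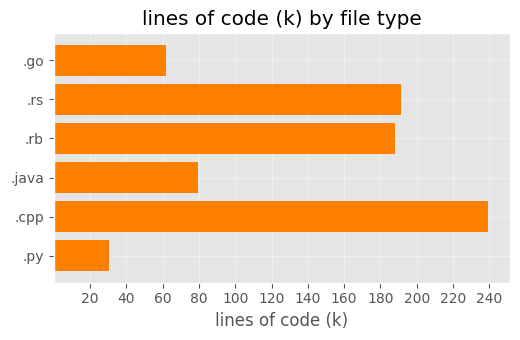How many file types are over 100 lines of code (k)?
Above 100: .rs, .rb, .cpp.

3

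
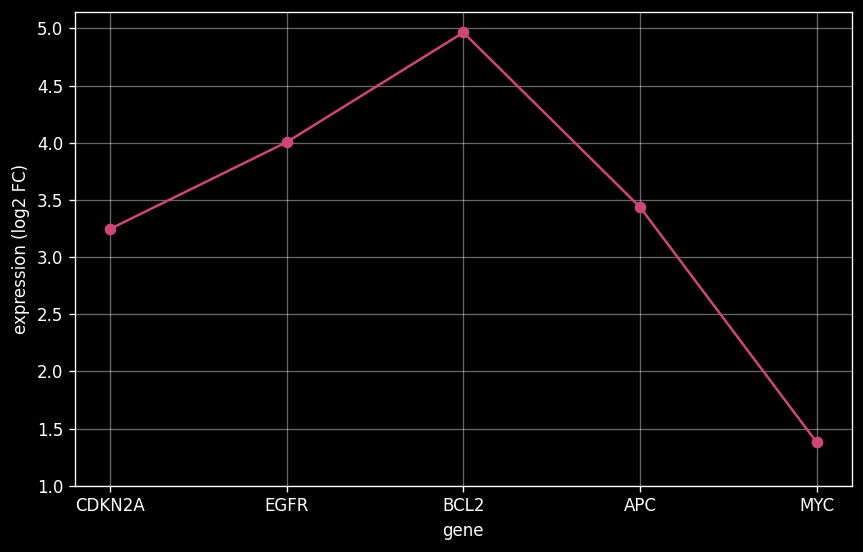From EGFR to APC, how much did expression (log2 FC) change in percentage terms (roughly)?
≈ -12.5%

EGFR ≈ 4.0, APC ≈ 3.5; (3.5 − 4.0) / 4.0 ≈ -12.5%.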